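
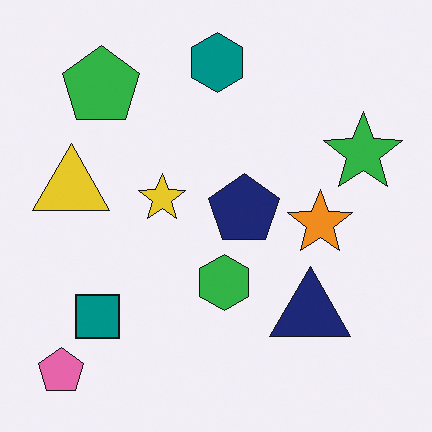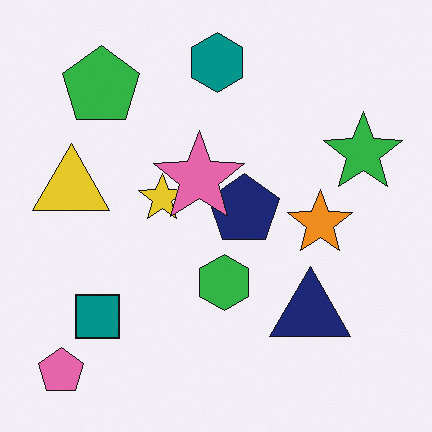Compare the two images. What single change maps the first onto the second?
It was overlaid with an additional pink star.

A pink star appears in the second image that is absent from the first.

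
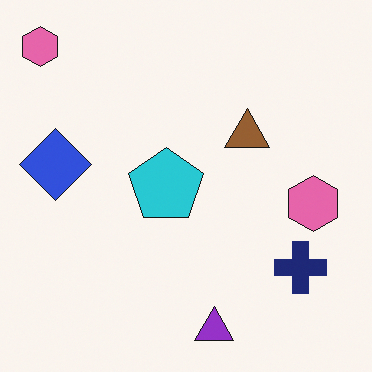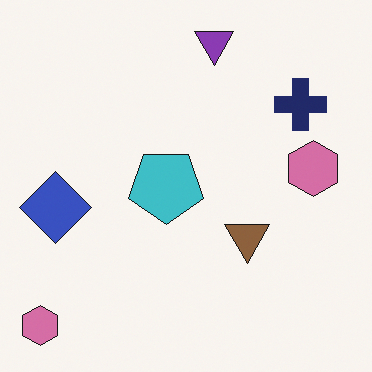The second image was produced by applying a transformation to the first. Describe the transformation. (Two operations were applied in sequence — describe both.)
The second image is the first flipped vertically (top ↔ bottom), then slightly desaturated.

The purple triangle is in the bottom of the first image and the top of the second — shapes on opposite sides of the horizontal midline have swapped in a mirror flip. All colors are more muted and greyish — a global saturation change.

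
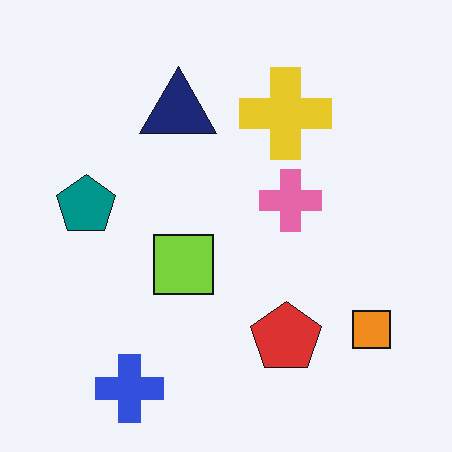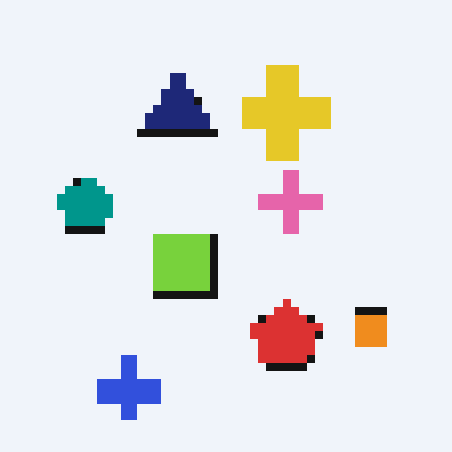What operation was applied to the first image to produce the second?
The second image is the first pixelated into visible square blocks.

Shapes are reduced to large square blocks; fine edges and outlines are lost — a downscale-then-upscale (mosaic) effect.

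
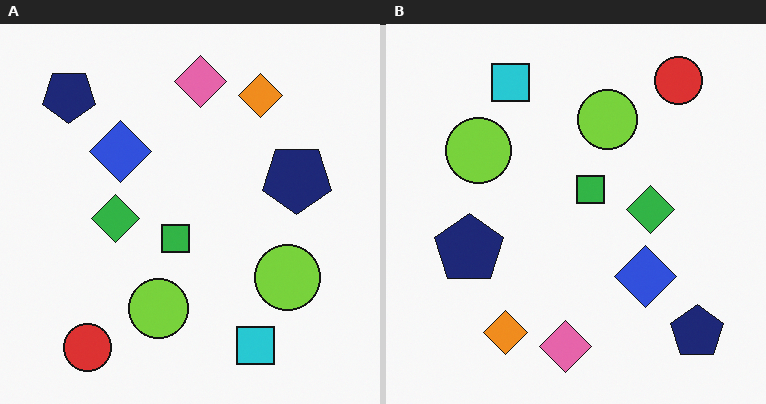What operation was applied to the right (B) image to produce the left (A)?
This is the original image rotated 180°.

The red circle sits in the top-right of the right (B) image and the bottom-left of the left (A) — consistent with a whole-image 180° rotation.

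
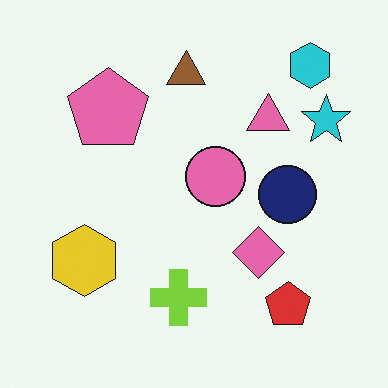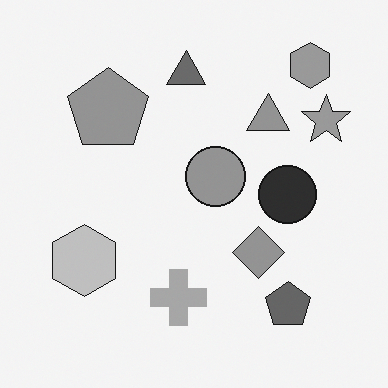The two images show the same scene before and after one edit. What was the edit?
This is the original image converted to grayscale.

All color is removed — every shape is now a shade of grey.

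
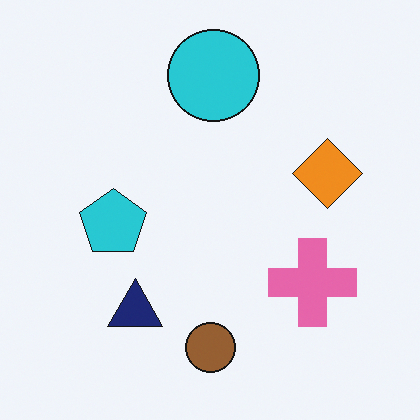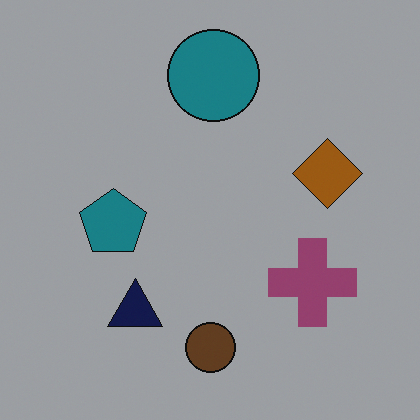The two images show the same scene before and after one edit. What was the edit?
The second image is the first substantially darkened.

Every pixel — background and shapes alike — is uniformly darkened.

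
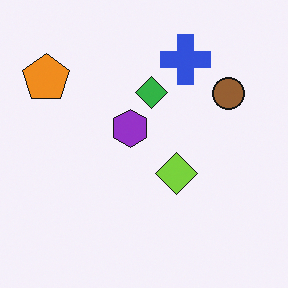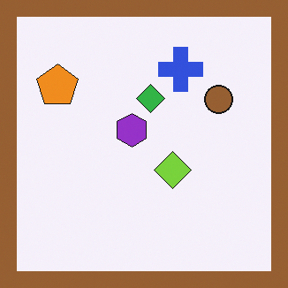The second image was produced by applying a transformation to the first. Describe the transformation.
The transformation is: framed with a brown border.

A solid brown frame runs around the edge of the second image, with the content slightly shrunk inside it.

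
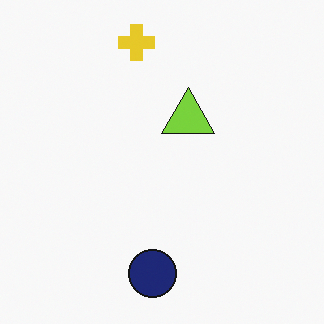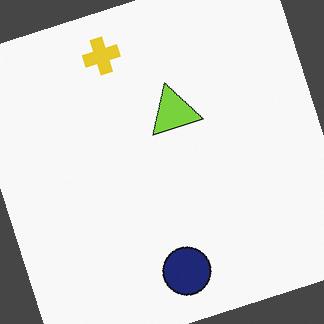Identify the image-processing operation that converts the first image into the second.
It was rotated counter-clockwise by a clearly visible amount.

Every shape is tilted by the same angle and the image corners show triangular fill wedges — a whole-image rotation by a non-right angle.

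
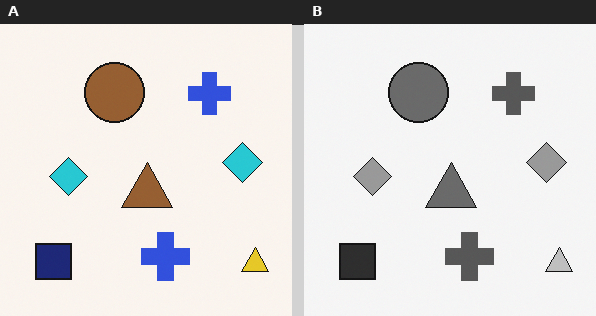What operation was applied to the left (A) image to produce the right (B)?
It was converted to grayscale.

All color is removed — every shape is now a shade of grey.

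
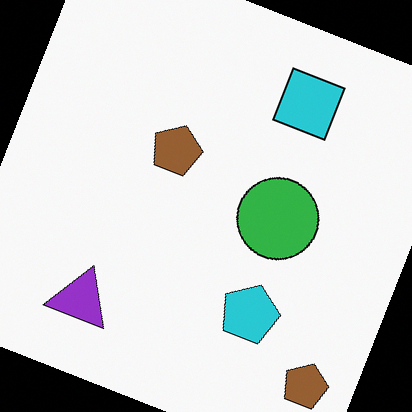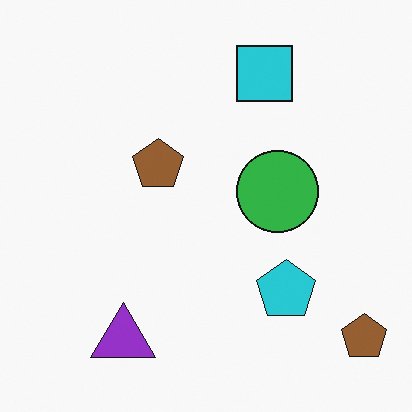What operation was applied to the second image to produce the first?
The transformation is: rotated clockwise by a clearly visible amount.

Every shape is tilted by the same angle and the image corners show triangular fill wedges — a whole-image rotation by a non-right angle.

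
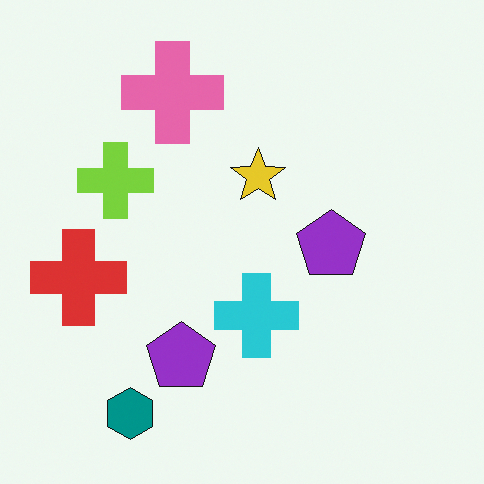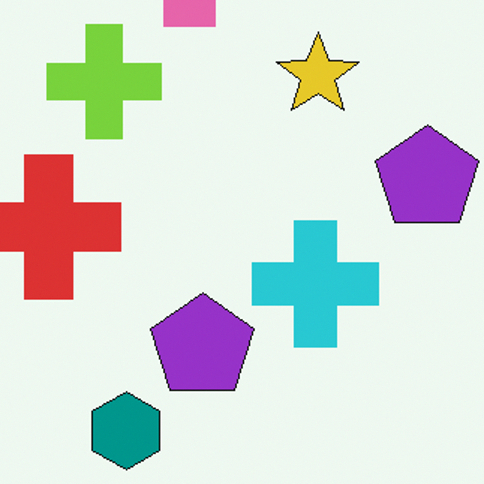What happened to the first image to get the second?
The image was cropped to a modestly smaller region and rescaled.

The visible shapes are larger and the field of view is narrower; shapes near the original edges may be partly or wholly outside the frame — a crop-and-rescale.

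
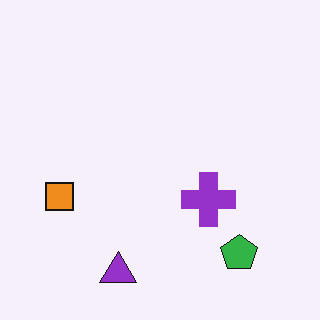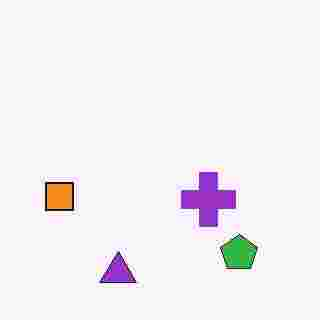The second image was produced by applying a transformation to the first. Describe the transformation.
The image was degraded with heavy JPEG compression.

Blocky 8×8 compression artifacts appear around shape edges and the flat background shows ringing — characteristic JPEG degradation.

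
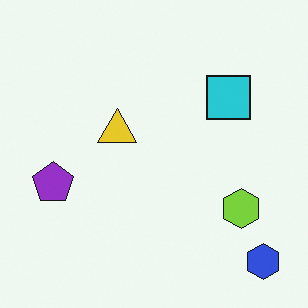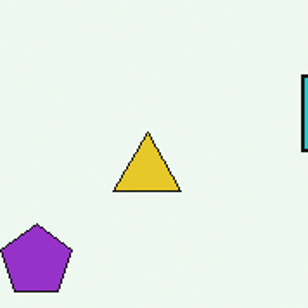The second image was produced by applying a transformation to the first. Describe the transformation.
The second image is the first cropped tightly and scaled back up.

The visible shapes are larger and the field of view is narrower; shapes near the original edges may be partly or wholly outside the frame — a crop-and-rescale.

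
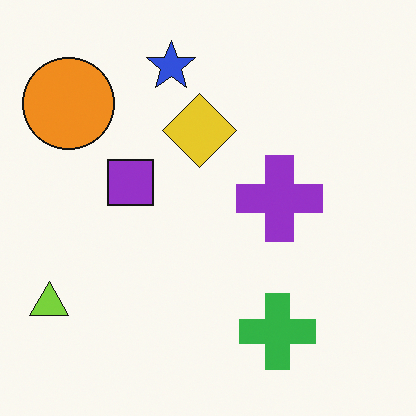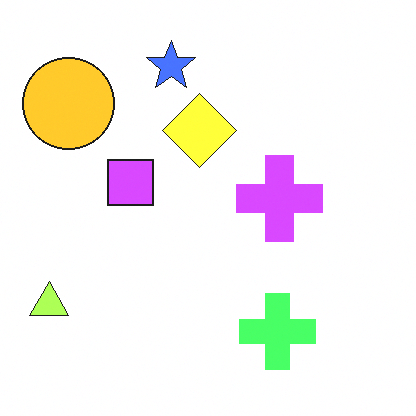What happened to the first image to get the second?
The second image is the first brightened a lot.

Every pixel — background and shapes alike — is uniformly brightened.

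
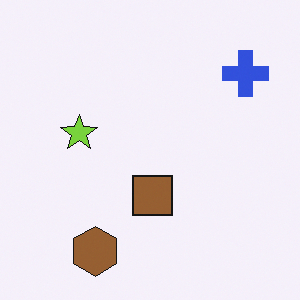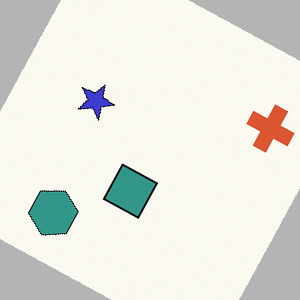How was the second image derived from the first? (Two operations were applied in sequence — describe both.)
The transformation is: rotated clockwise by a clearly visible amount, then hue-shifted noticeably.

Every shape is tilted by the same angle and the image corners show triangular fill wedges — a whole-image rotation by a non-right angle. Every shape's color has rotated by the same amount around the hue wheel — a uniform hue shift.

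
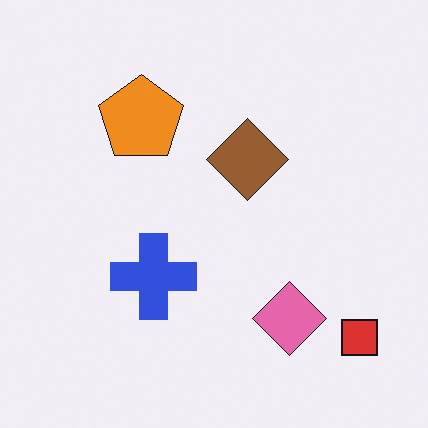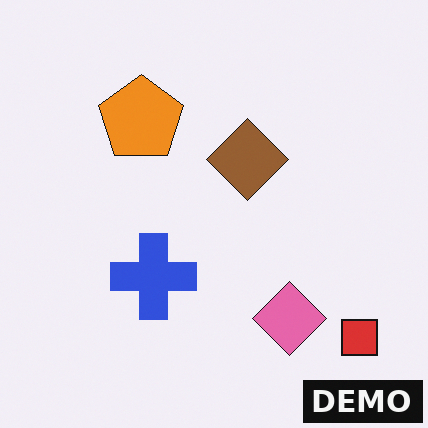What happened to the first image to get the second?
The transformation is: watermarked with the text "DEMO" in the lower-right corner.

A dark label reading "DEMO" appears in the lower-right corner.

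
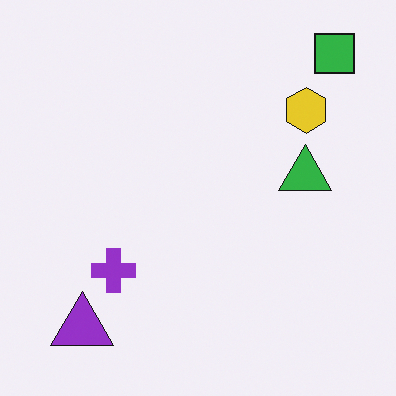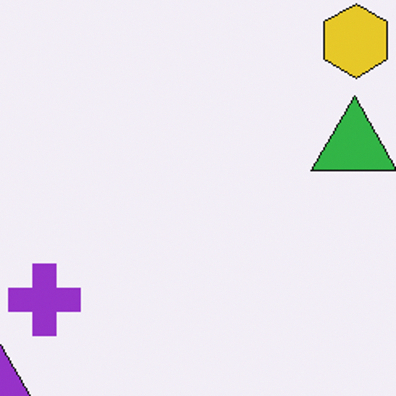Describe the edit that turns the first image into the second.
The second image is the first cropped tightly and scaled back up.

The visible shapes are larger and the field of view is narrower; shapes near the original edges may be partly or wholly outside the frame — a crop-and-rescale.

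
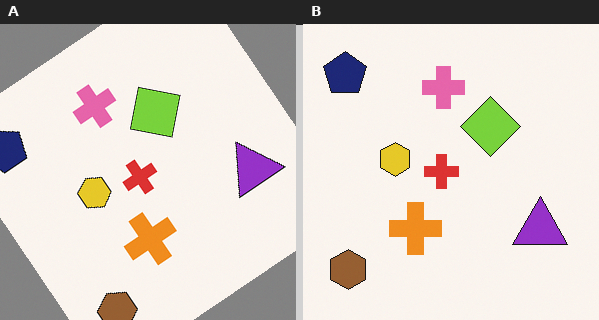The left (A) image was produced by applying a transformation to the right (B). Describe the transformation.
The image was rotated counter-clockwise by a large amount — several tens of degrees.

Every shape is tilted by the same angle and the image corners show triangular fill wedges — a whole-image rotation by a non-right angle.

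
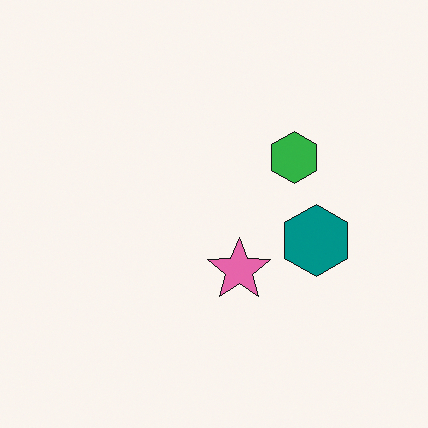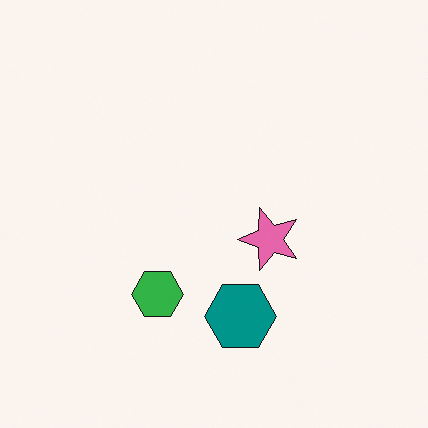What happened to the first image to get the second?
The image was transposed (reflected across the top-left ↔ bottom-right diagonal).

Shapes have swapped their row and column positions — what was in the top-right is now in the bottom-left — a diagonal reflection.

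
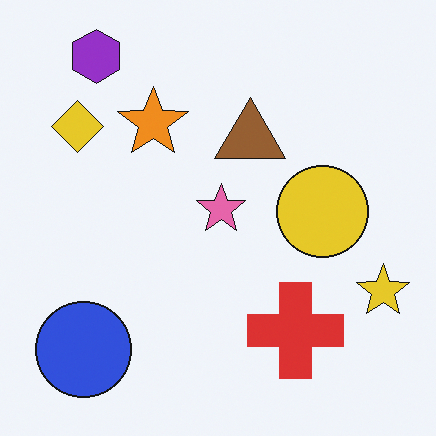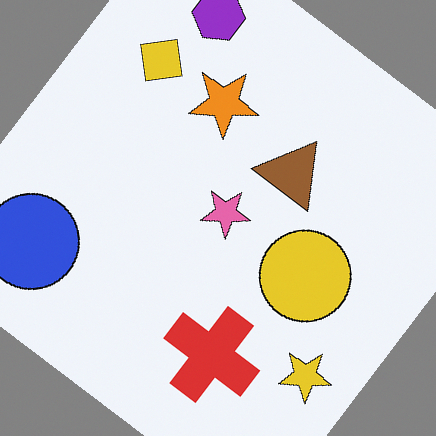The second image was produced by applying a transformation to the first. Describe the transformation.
The transformation is: rotated clockwise by a large amount — several tens of degrees.

Every shape is tilted by the same angle and the image corners show triangular fill wedges — a whole-image rotation by a non-right angle.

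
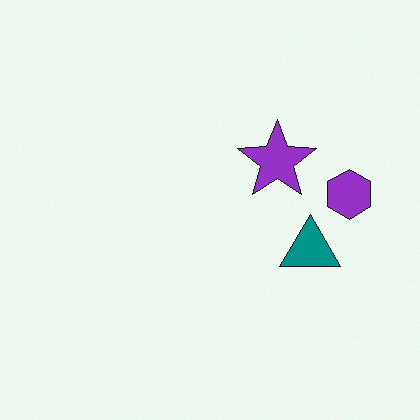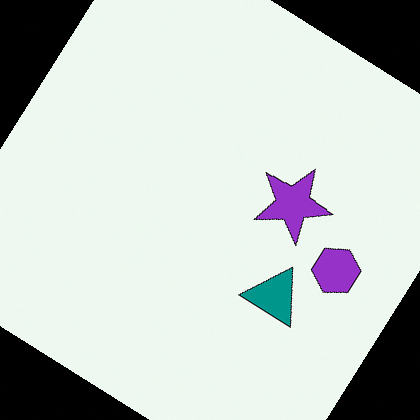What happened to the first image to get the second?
Rotated clockwise by a large amount — several tens of degrees.

Every shape is tilted by the same angle and the image corners show triangular fill wedges — a whole-image rotation by a non-right angle.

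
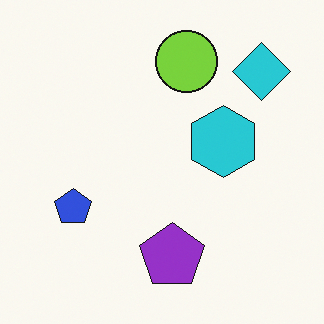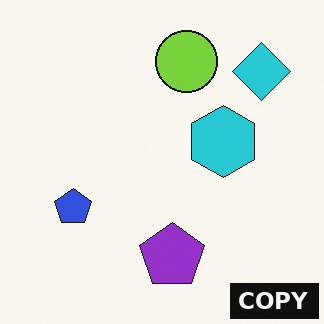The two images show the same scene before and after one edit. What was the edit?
Watermarked with the text "COPY" in the lower-right corner.

A dark label reading "COPY" appears in the lower-right corner.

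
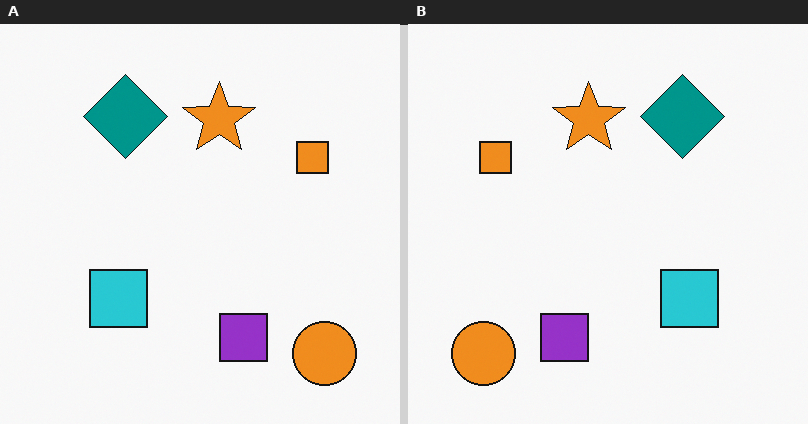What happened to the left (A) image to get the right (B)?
Flipped horizontally (left ↔ right).

The orange circle is in the bottom-right of the left (A) image and the bottom-left of the right (B) — shapes on opposite sides of the vertical midline have swapped in a mirror flip.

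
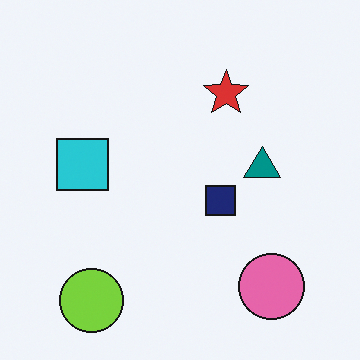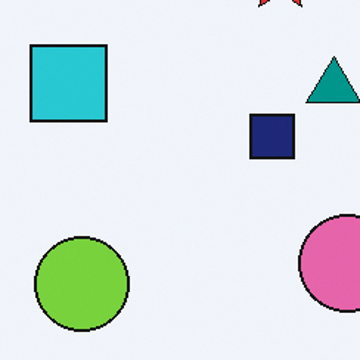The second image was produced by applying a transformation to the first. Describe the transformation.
It was cropped to a modestly smaller region and rescaled.

The visible shapes are larger and the field of view is narrower; shapes near the original edges may be partly or wholly outside the frame — a crop-and-rescale.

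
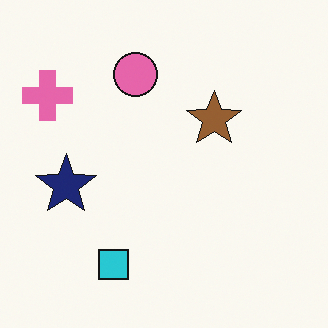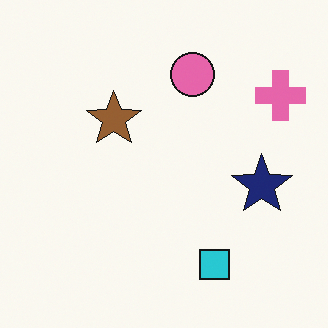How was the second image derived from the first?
The second image is the first flipped horizontally (left ↔ right).

The pink cross is in the top-left of the first image and the top-right of the second — shapes on opposite sides of the vertical midline have swapped in a mirror flip.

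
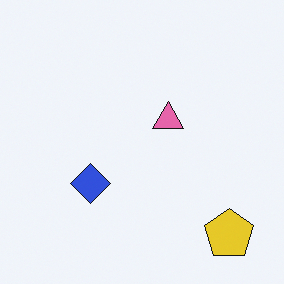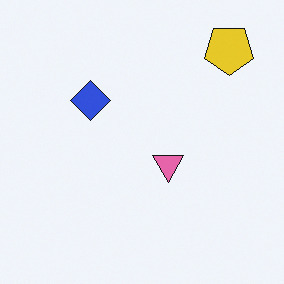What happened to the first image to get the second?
The transformation is: flipped vertically (top ↔ bottom).

The yellow pentagon is in the bottom-right of the first image and the top-right of the second — shapes on opposite sides of the horizontal midline have swapped in a mirror flip.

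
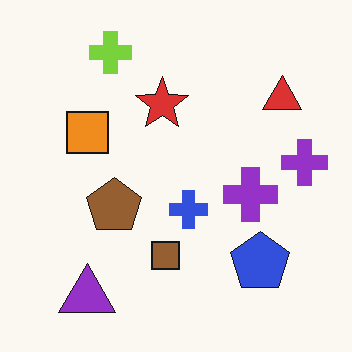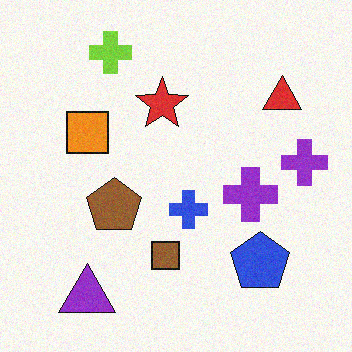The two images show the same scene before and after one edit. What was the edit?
The second image is the first degraded with light additive noise.

Random speckle covers the whole image, including the flat background.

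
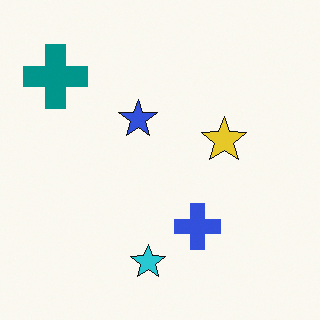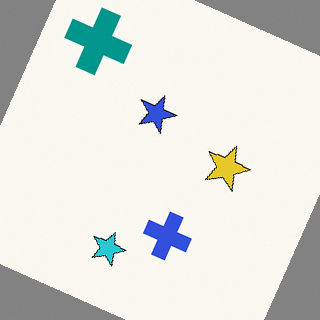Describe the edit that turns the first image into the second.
This is the original image rotated clockwise by a moderate amount.

Every shape is tilted by the same angle and the image corners show triangular fill wedges — a whole-image rotation by a non-right angle.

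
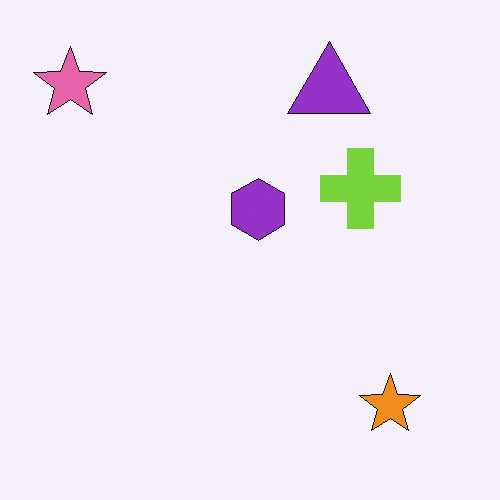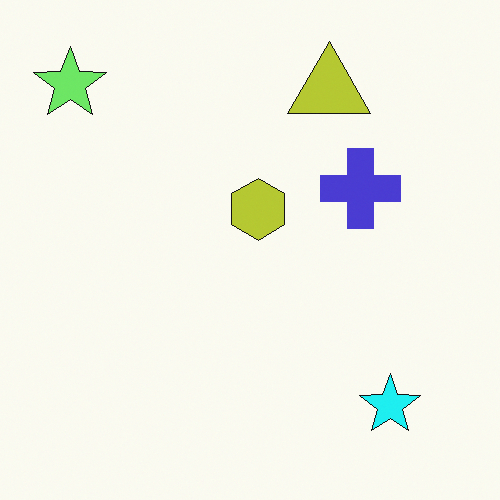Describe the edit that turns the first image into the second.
Hue-shifted through roughly a third of the color wheel.

Every shape's color has rotated by the same amount around the hue wheel — a uniform hue shift.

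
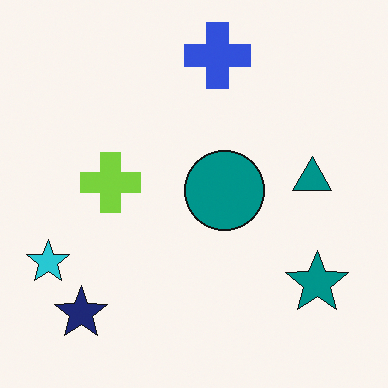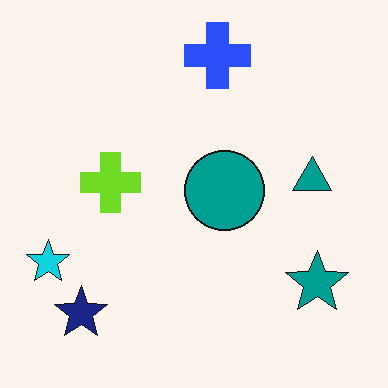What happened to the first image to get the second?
It was slightly oversaturated.

All colors are more vivid — a global saturation change.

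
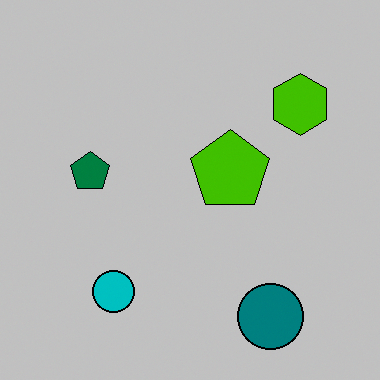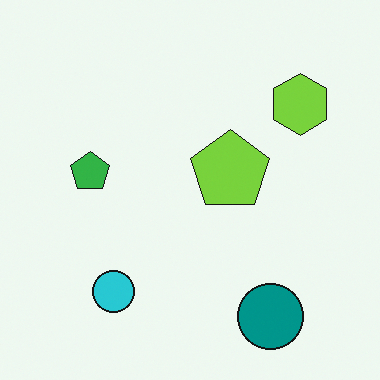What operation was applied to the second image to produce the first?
This is the original image heavily posterized to just a handful of flat colors.

Each flat color has snapped to a coarser quantized level — most visibly, the near-white background has dropped to a flat grey.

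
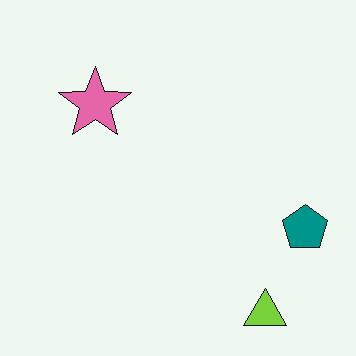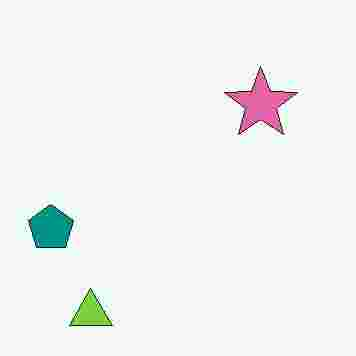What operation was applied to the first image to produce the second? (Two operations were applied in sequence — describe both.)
The transformation is: flipped horizontally (left ↔ right), then degraded with heavy JPEG compression.

The teal pentagon is in the right of the first image and the left of the second — shapes on opposite sides of the vertical midline have swapped in a mirror flip. Blocky 8×8 compression artifacts appear around shape edges and the flat background shows ringing — characteristic JPEG degradation.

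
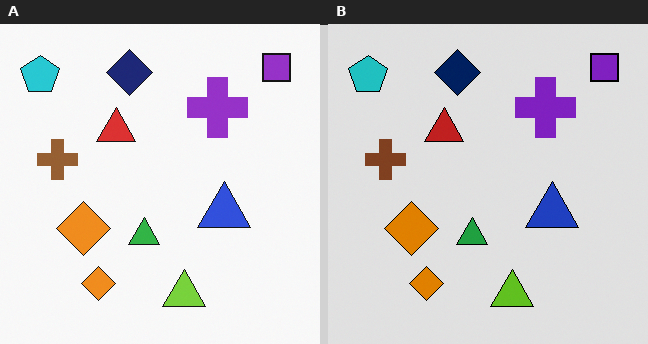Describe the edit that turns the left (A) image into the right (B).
The image was moderately posterized.

Each flat color has snapped to a coarser quantized level — most visibly, the near-white background has dropped to a flat grey.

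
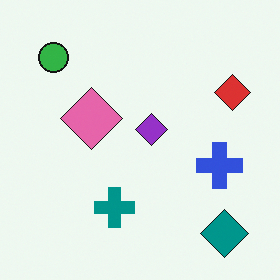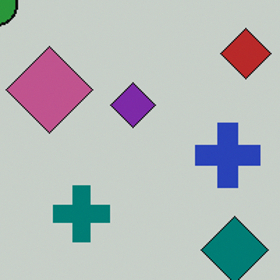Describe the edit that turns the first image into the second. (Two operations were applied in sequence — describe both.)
It was cropped to a modestly smaller region and rescaled, then slightly darkened.

The visible shapes are larger and the field of view is narrower; shapes near the original edges may be partly or wholly outside the frame — a crop-and-rescale. Every pixel — background and shapes alike — is uniformly darkened.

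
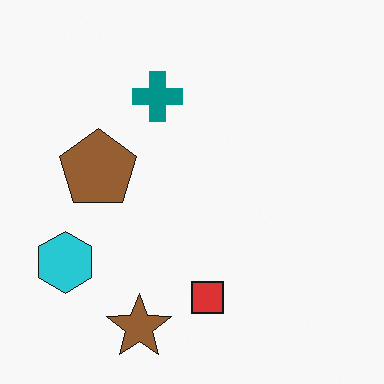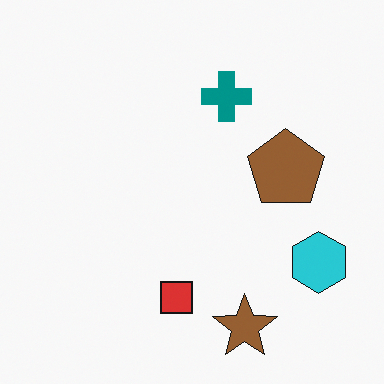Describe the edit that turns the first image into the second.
The transformation is: flipped horizontally (left ↔ right).

The cyan hexagon is in the bottom-left of the first image and the bottom-right of the second — shapes on opposite sides of the vertical midline have swapped in a mirror flip.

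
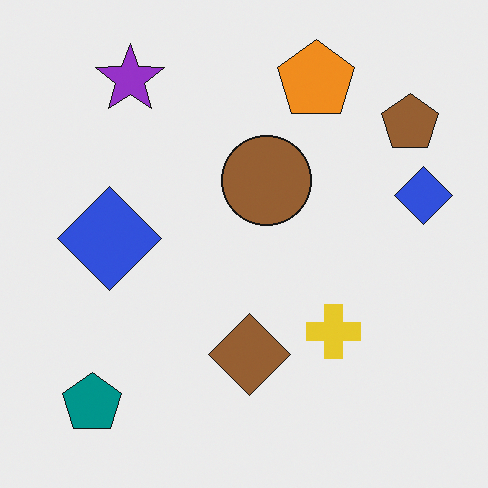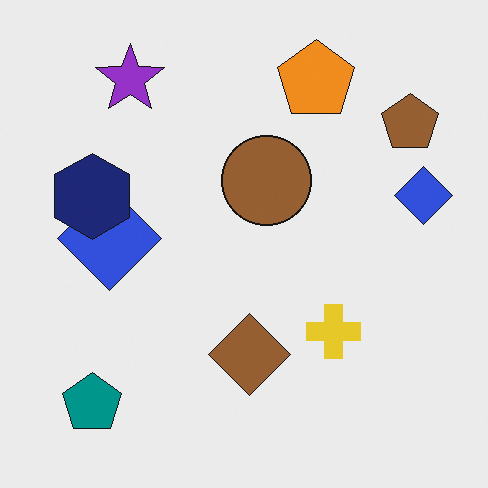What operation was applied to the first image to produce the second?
This is the original image overlaid with an additional navy hexagon.

A navy hexagon appears in the second image that is absent from the first.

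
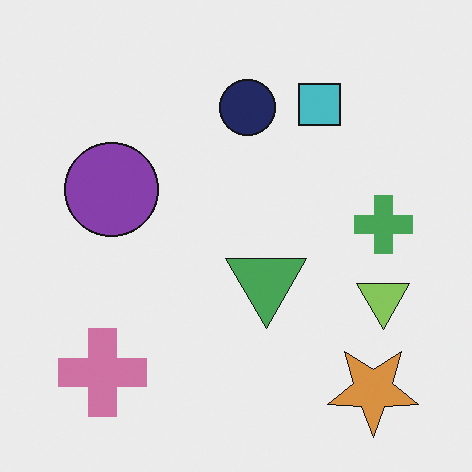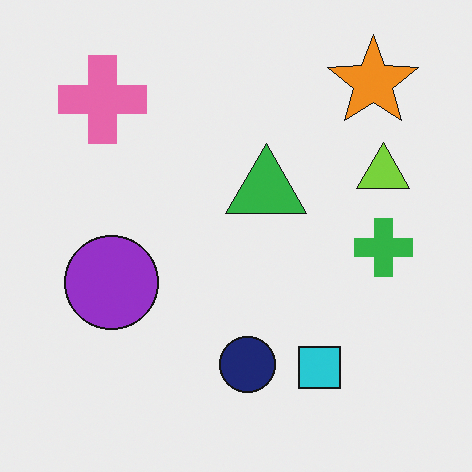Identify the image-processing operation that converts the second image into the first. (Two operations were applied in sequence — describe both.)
This is the original image flipped vertically (top ↔ bottom), then slightly desaturated.

The orange star is in the top-right of the second image and the bottom-right of the first — shapes on opposite sides of the horizontal midline have swapped in a mirror flip. All colors are more muted and greyish — a global saturation change.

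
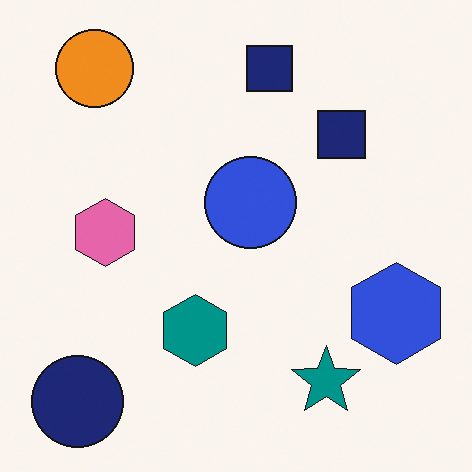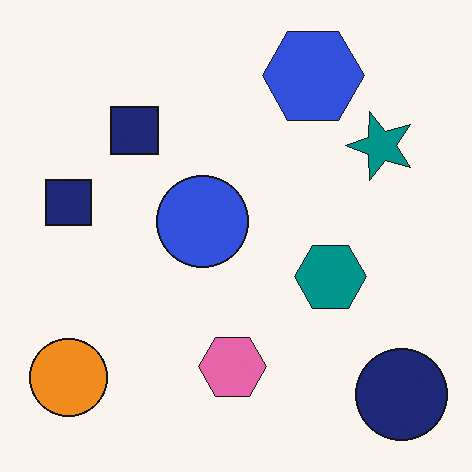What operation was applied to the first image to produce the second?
The transformation is: rotated 90° counter-clockwise.

The navy circle sits in the bottom-left of the first image and the bottom-right of the second — consistent with a whole-image 90° counter-clockwise rotation.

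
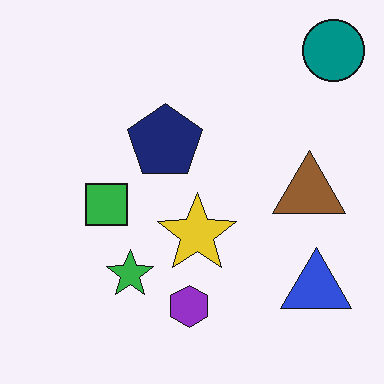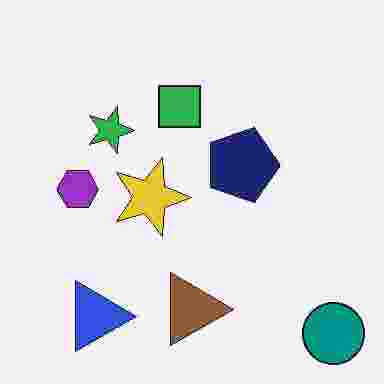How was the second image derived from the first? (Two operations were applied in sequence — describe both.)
The image was heavily JPEG-compressed with obvious blocking artifacts, then rotated 90° clockwise.

Blocky 8×8 compression artifacts appear around shape edges and the flat background shows ringing — characteristic JPEG degradation. The teal circle sits in the top-right of the first image and the bottom-right of the second — consistent with a whole-image 90° clockwise rotation.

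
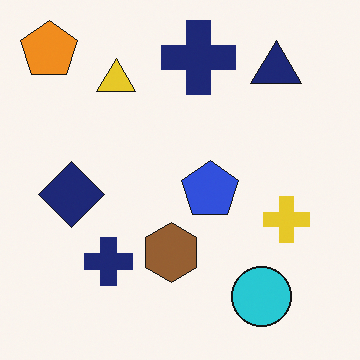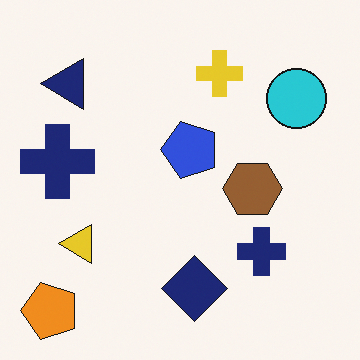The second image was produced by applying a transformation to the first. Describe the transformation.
The image was rotated 90° counter-clockwise.

The orange pentagon sits in the top-left of the first image and the bottom-left of the second — consistent with a whole-image 90° counter-clockwise rotation.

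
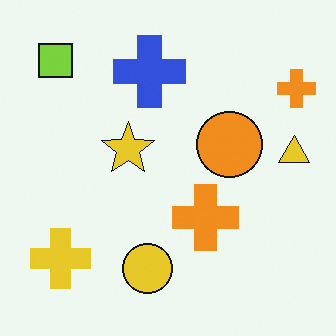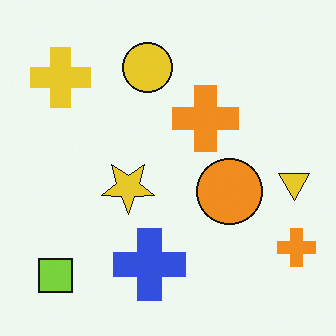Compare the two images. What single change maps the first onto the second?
This is the original image flipped vertically (top ↔ bottom).

The lime square is in the top-left of the first image and the bottom-left of the second — shapes on opposite sides of the horizontal midline have swapped in a mirror flip.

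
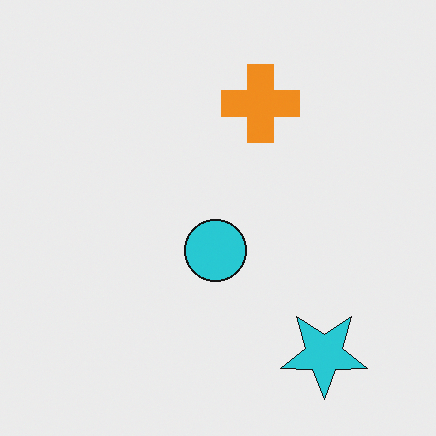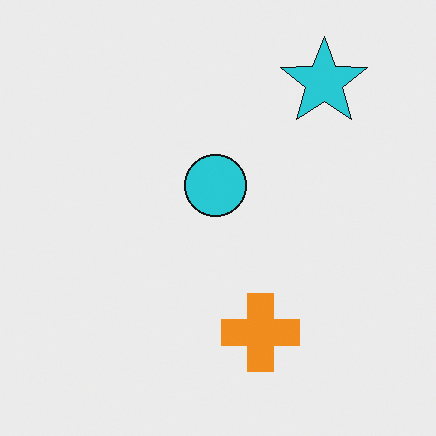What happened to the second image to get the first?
The first image is the second flipped vertically (top ↔ bottom).

The cyan star is in the top-right of the second image and the bottom-right of the first — shapes on opposite sides of the horizontal midline have swapped in a mirror flip.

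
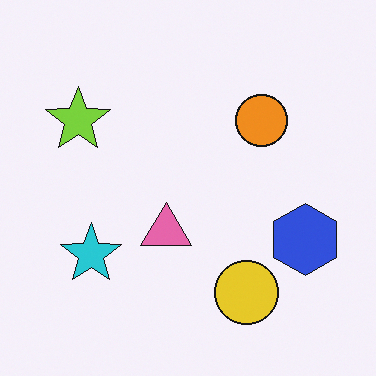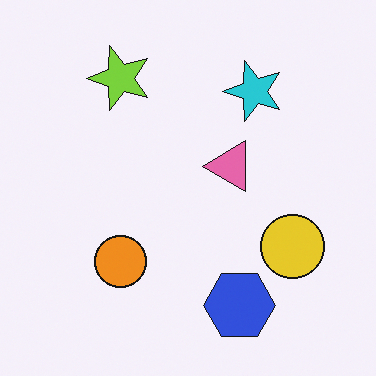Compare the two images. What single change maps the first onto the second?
Transposed (reflected across the top-left ↔ bottom-right diagonal).

Shapes have swapped their row and column positions — what was in the top-right is now in the bottom-left — a diagonal reflection.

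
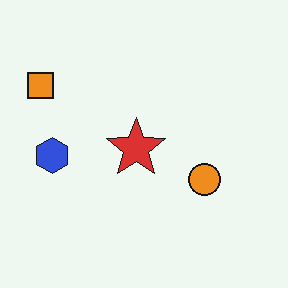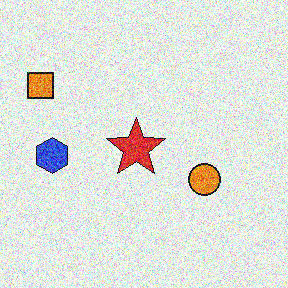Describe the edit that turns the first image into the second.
The second image is the first degraded with heavy additive noise.

Random speckle covers the whole image, including the flat background.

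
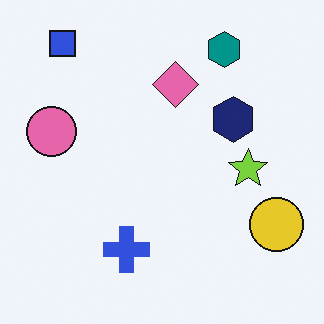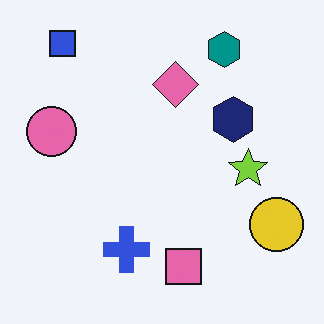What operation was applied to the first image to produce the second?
The image was overlaid with an additional pink square.

A pink square appears in the second image that is absent from the first.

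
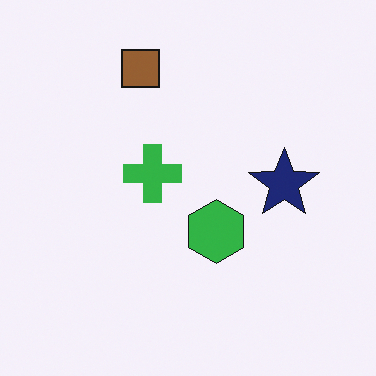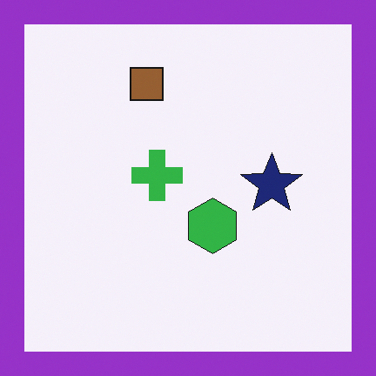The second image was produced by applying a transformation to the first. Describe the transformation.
The transformation is: framed with a purple border.

A solid purple frame runs around the edge of the second image, with the content slightly shrunk inside it.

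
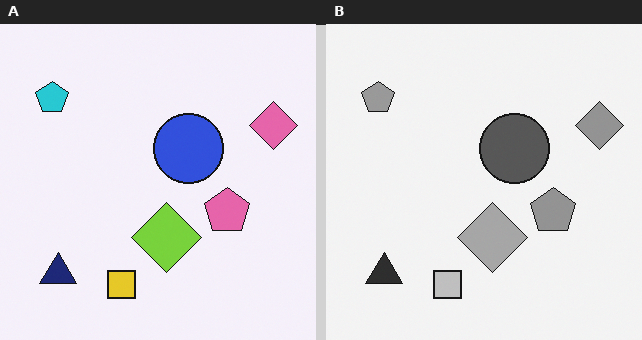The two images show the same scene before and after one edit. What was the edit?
It was converted to grayscale.

All color is removed — every shape is now a shade of grey.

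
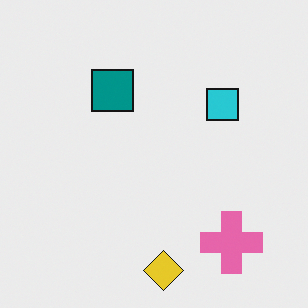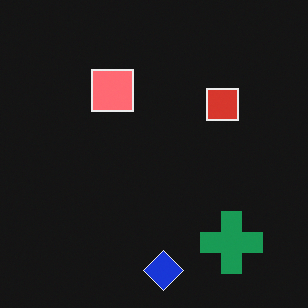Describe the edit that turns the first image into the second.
The transformation is: color-inverted (negative).

The light background has become dark and every shape's color is its complement — a photographic negative.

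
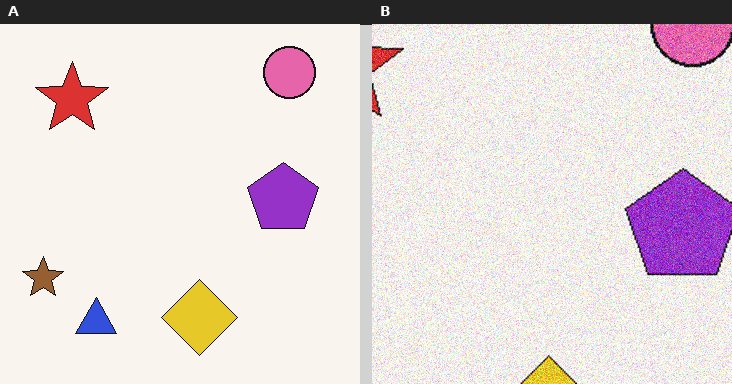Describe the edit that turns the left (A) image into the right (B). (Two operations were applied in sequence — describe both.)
The right (B) image is the left (A) cropped slightly and scaled back up, then degraded with a thick layer of grain.

The visible shapes are larger and the field of view is narrower; shapes near the original edges may be partly or wholly outside the frame — a crop-and-rescale. Random speckle covers the whole image, including the flat background.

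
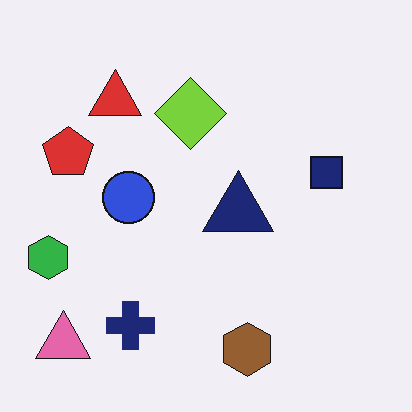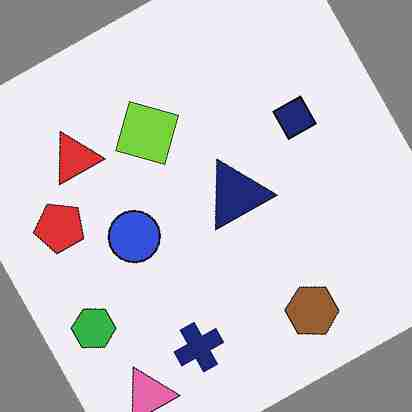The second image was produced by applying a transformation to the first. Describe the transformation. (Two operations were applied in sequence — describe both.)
The transformation is: rotated counter-clockwise by a moderate amount, then degraded with heavy JPEG compression.

Every shape is tilted by the same angle and the image corners show triangular fill wedges — a whole-image rotation by a non-right angle. Blocky 8×8 compression artifacts appear around shape edges and the flat background shows ringing — characteristic JPEG degradation.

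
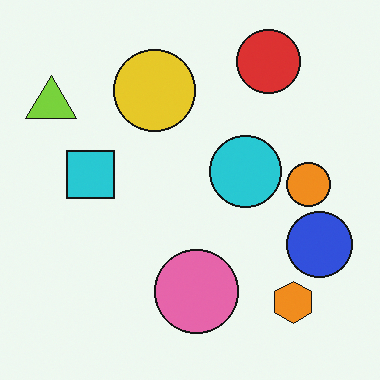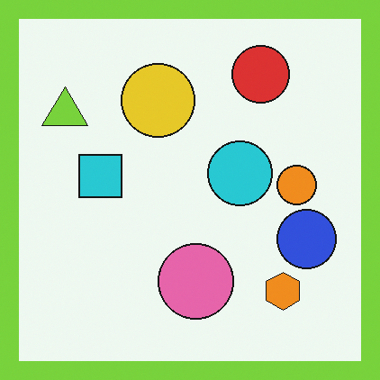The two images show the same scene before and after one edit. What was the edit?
The image was framed with a lime border.

A solid lime frame runs around the edge of the second image, with the content slightly shrunk inside it.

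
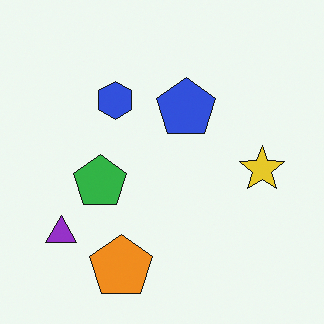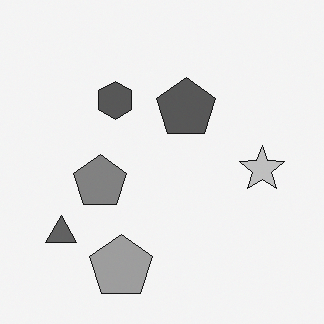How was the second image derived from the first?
It was converted to grayscale.

All color is removed — every shape is now a shade of grey.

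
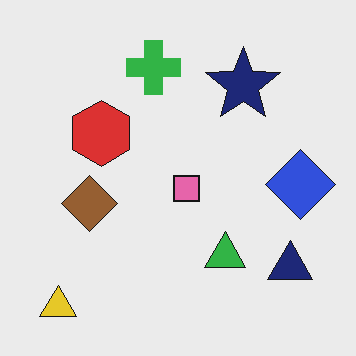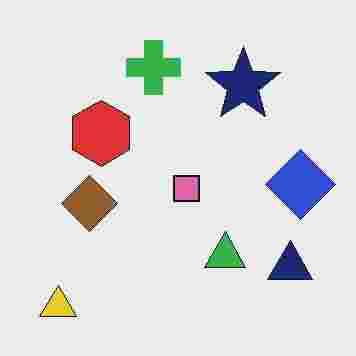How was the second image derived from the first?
It was heavily JPEG-compressed with obvious blocking artifacts.

Blocky 8×8 compression artifacts appear around shape edges and the flat background shows ringing — characteristic JPEG degradation.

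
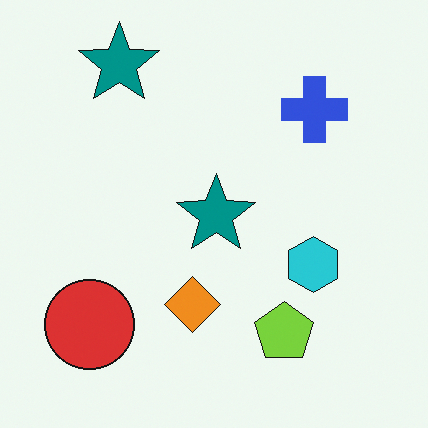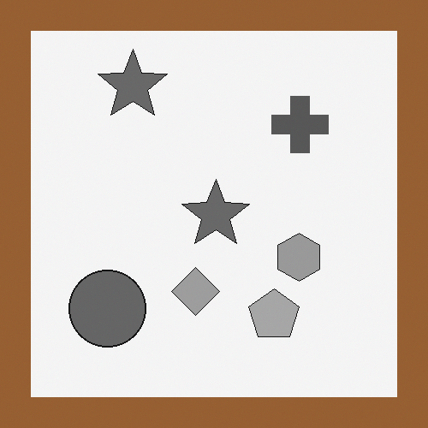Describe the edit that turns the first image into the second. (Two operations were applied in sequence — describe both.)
This is the original image converted to grayscale, then framed with a brown border.

All color is removed — every shape is now a shade of grey. A solid brown frame runs around the edge of the second image, with the content slightly shrunk inside it.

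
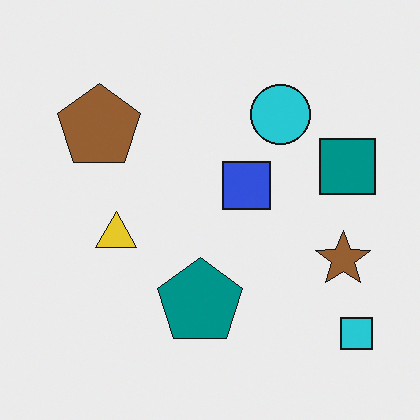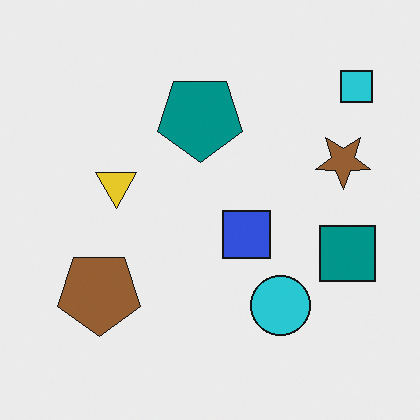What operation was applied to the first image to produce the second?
The second image is the first flipped vertically (top ↔ bottom).

The cyan square is in the bottom-right of the first image and the top-right of the second — shapes on opposite sides of the horizontal midline have swapped in a mirror flip.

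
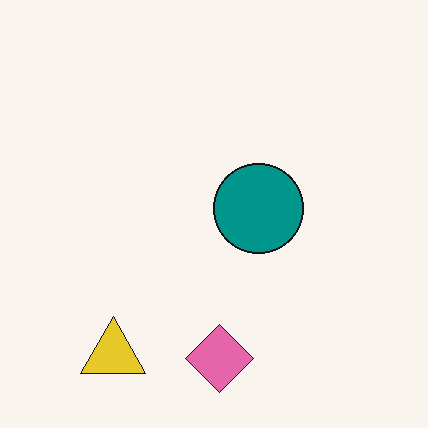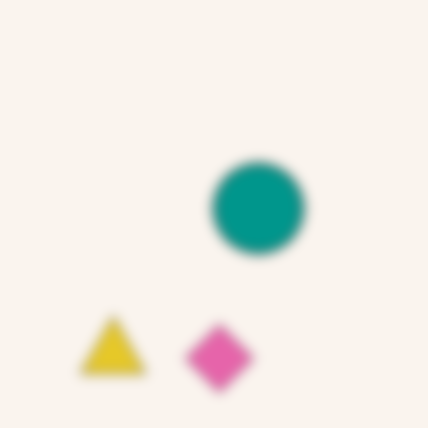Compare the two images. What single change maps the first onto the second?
The transformation is: strongly gaussian-blurred.

Shape edges and outlines are uniformly softened across the whole image.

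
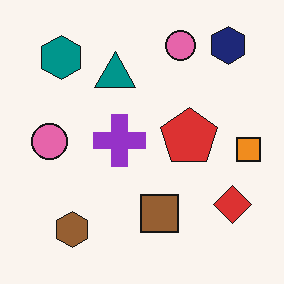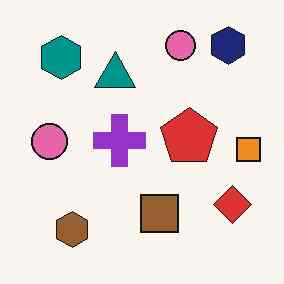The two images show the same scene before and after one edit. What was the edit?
It was given moderate JPEG compression.

Blocky 8×8 compression artifacts appear around shape edges and the flat background shows ringing — characteristic JPEG degradation.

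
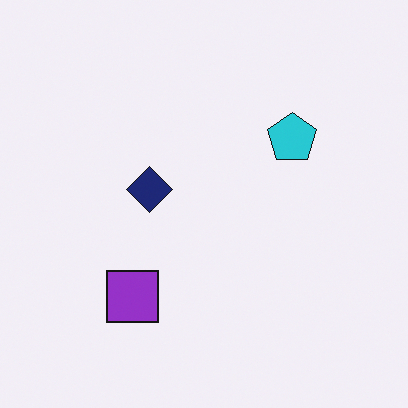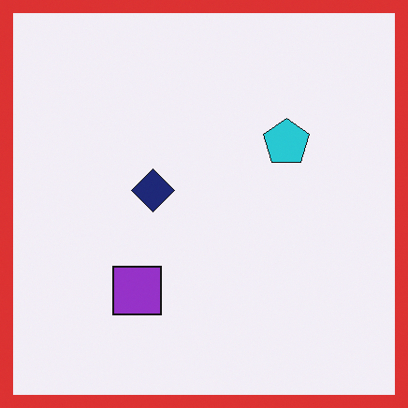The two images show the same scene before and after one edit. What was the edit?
This is the original image framed with a red border.

A solid red frame runs around the edge of the second image, with the content slightly shrunk inside it.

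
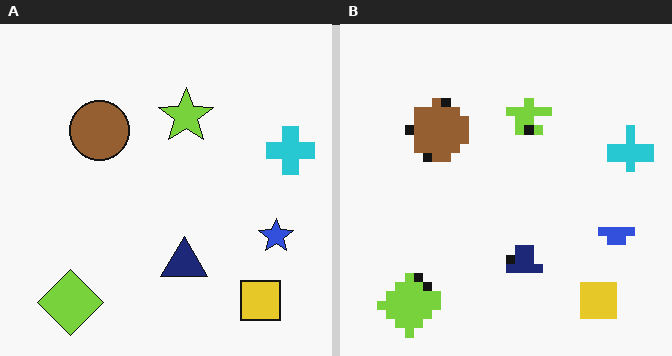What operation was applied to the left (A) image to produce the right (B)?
The image was coarsely pixelated.

Shapes are reduced to large square blocks; fine edges and outlines are lost — a downscale-then-upscale (mosaic) effect.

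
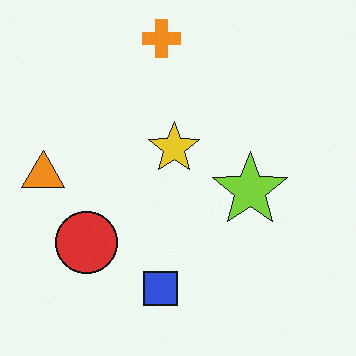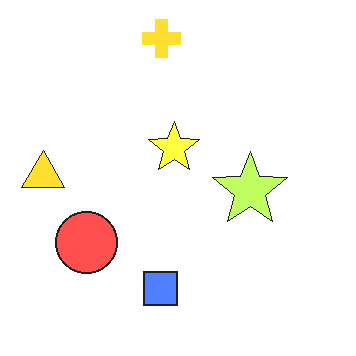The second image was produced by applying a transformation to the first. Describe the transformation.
This is the original image noticeably brightened.

Every pixel — background and shapes alike — is uniformly brightened.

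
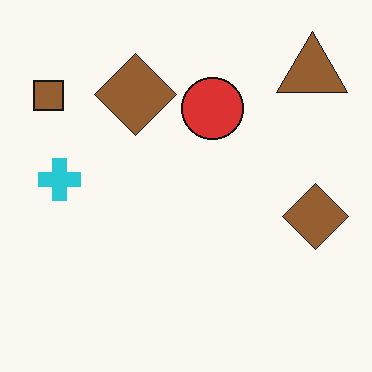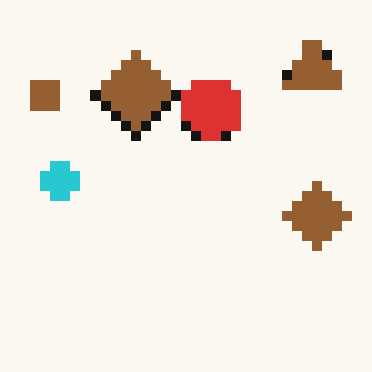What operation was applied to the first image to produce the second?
Coarsely pixelated.

Shapes are reduced to large square blocks; fine edges and outlines are lost — a downscale-then-upscale (mosaic) effect.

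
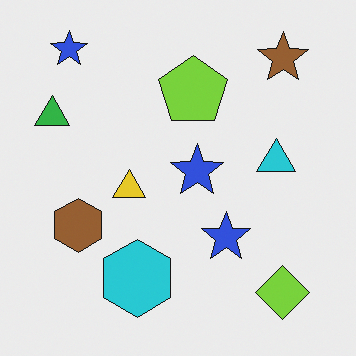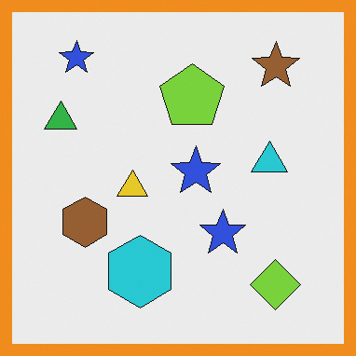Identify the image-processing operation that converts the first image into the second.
It was framed with a orange border.

A solid orange frame runs around the edge of the second image, with the content slightly shrunk inside it.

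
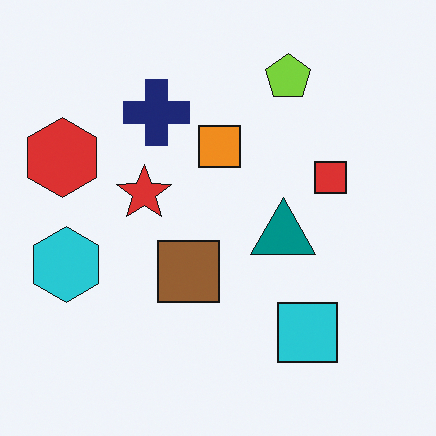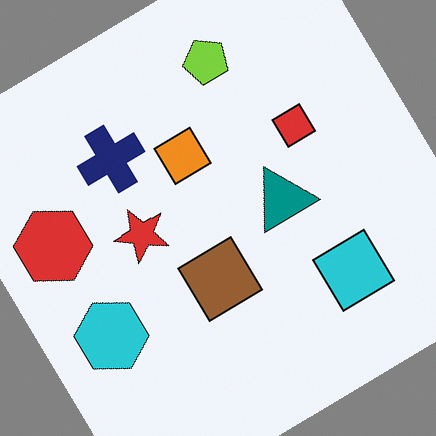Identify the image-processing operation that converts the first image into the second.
It was rotated counter-clockwise by a large amount — several tens of degrees.

Every shape is tilted by the same angle and the image corners show triangular fill wedges — a whole-image rotation by a non-right angle.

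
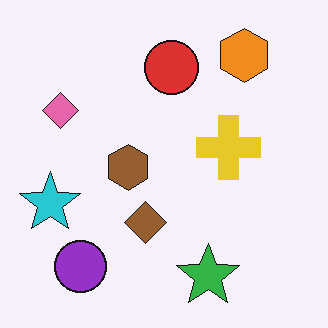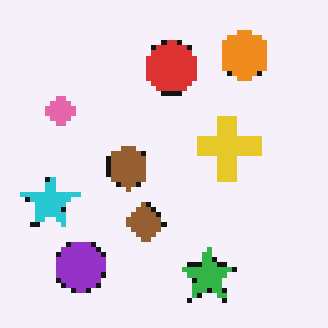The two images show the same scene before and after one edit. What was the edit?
The transformation is: lightly pixelated (a mild mosaic effect).

Shapes are reduced to large square blocks; fine edges and outlines are lost — a downscale-then-upscale (mosaic) effect.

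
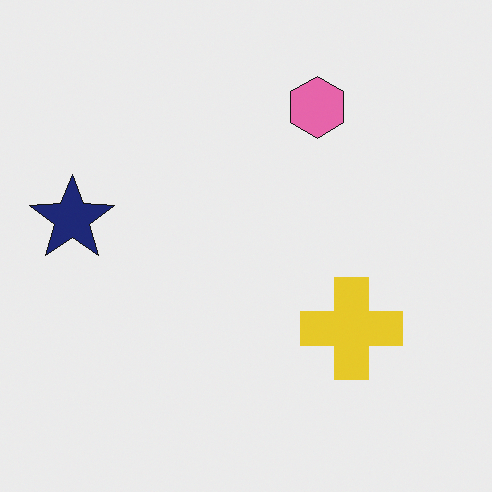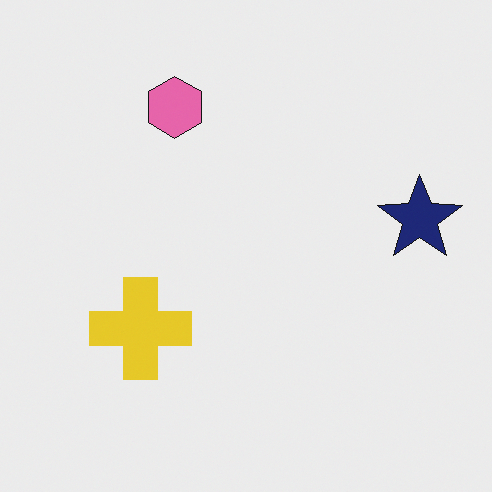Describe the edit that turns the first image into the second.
The second image is the first flipped horizontally (left ↔ right).

The navy star is in the left of the first image and the right of the second — shapes on opposite sides of the vertical midline have swapped in a mirror flip.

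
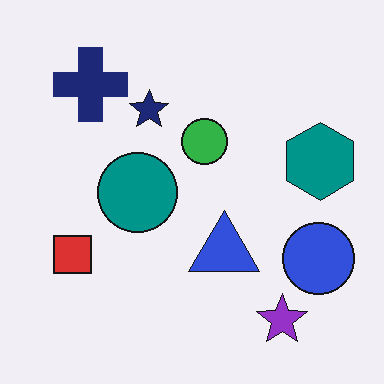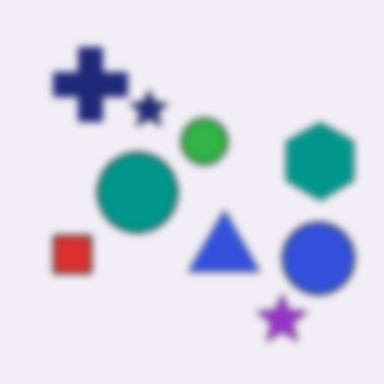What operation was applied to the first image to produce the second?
The transformation is: moderately blurred.

Shape edges and outlines are uniformly softened across the whole image.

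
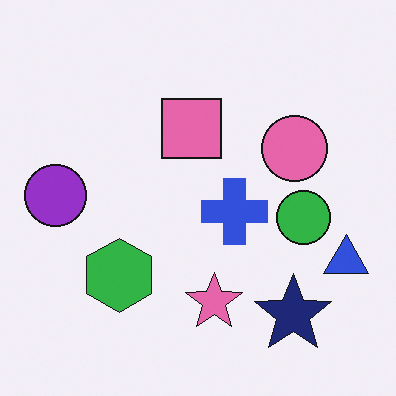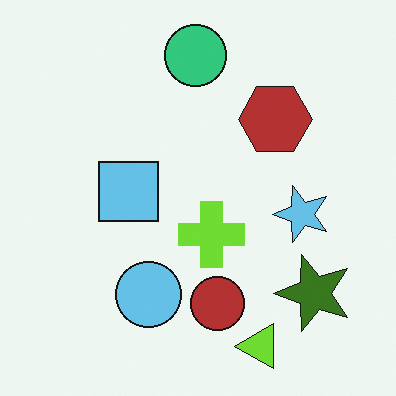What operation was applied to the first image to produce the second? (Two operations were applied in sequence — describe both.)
This is the original image hue-shifted by a large amount, then transposed (reflected across the top-left ↔ bottom-right diagonal).

Every shape's color has rotated by the same amount around the hue wheel — a uniform hue shift. Shapes have swapped their row and column positions — what was in the top-right is now in the bottom-left — a diagonal reflection.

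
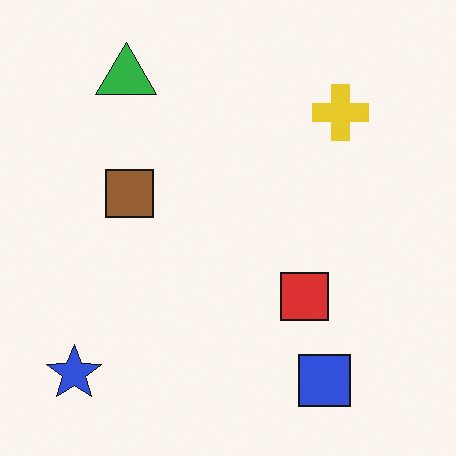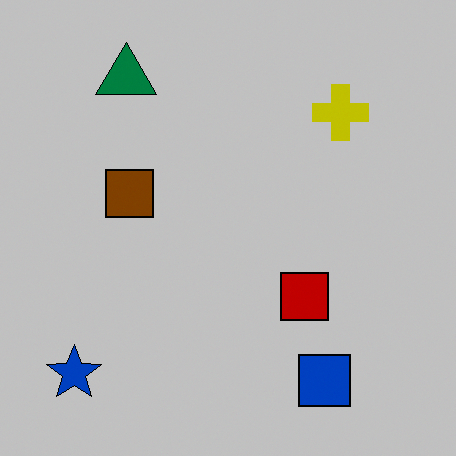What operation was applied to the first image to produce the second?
The second image is the first heavily posterized to just a handful of flat colors.

Each flat color has snapped to a coarser quantized level — most visibly, the near-white background has dropped to a flat grey.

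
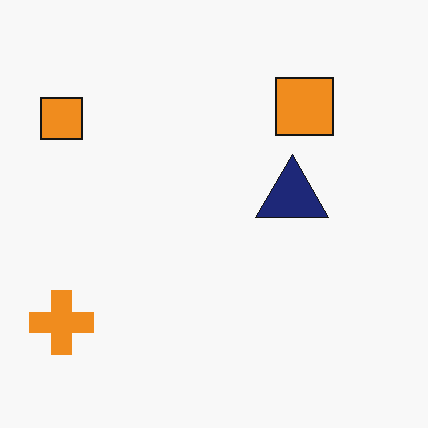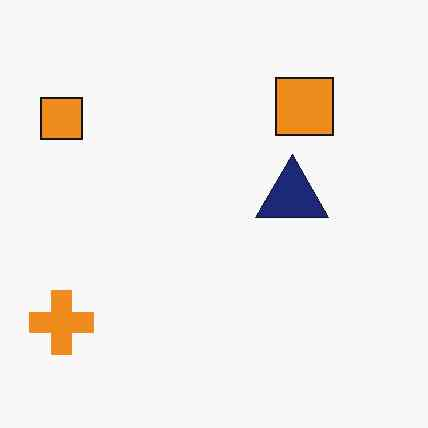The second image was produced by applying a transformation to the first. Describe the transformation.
It was JPEG-compressed with visible artifacts.

Blocky 8×8 compression artifacts appear around shape edges and the flat background shows ringing — characteristic JPEG degradation.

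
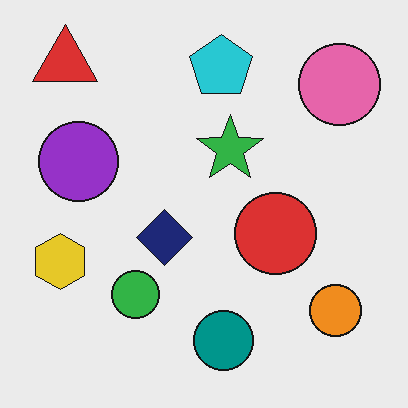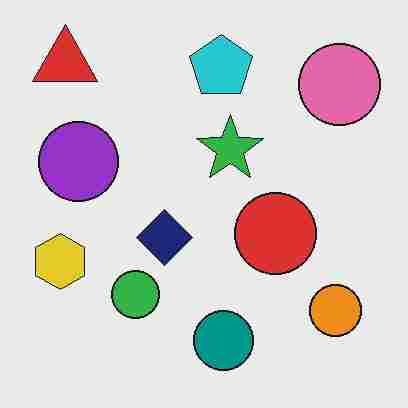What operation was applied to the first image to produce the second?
The second image is the first degraded with heavy JPEG compression.

Blocky 8×8 compression artifacts appear around shape edges and the flat background shows ringing — characteristic JPEG degradation.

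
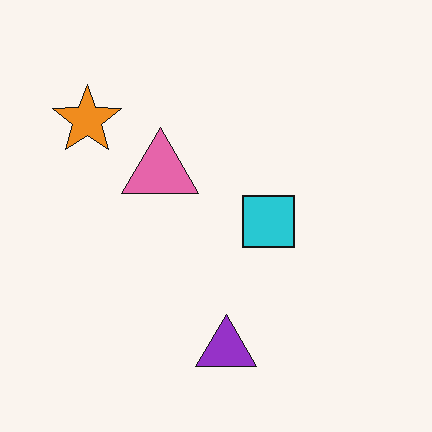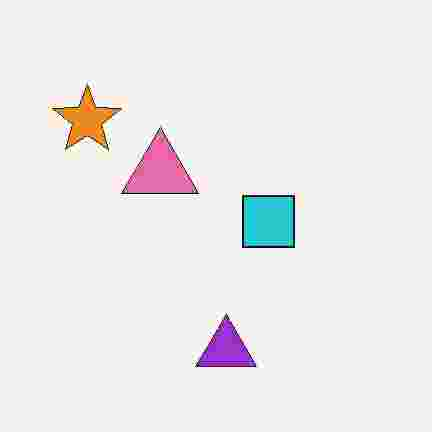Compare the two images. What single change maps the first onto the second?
It was heavily JPEG-compressed with obvious blocking artifacts.

Blocky 8×8 compression artifacts appear around shape edges and the flat background shows ringing — characteristic JPEG degradation.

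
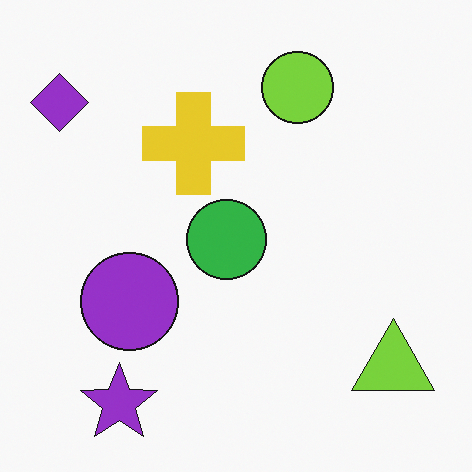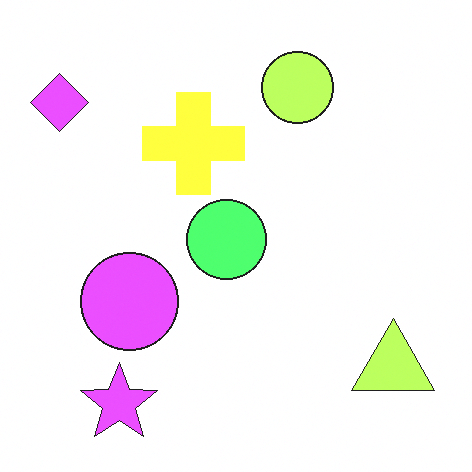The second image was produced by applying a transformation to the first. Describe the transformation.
The second image is the first brightened a lot.

Every pixel — background and shapes alike — is uniformly brightened.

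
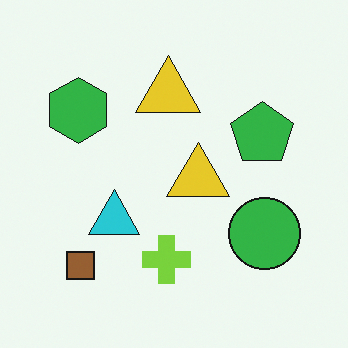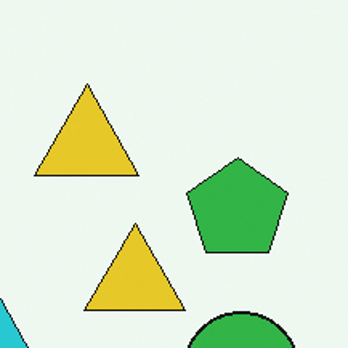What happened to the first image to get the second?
This is the original image cropped slightly and scaled back up.

The visible shapes are larger and the field of view is narrower; shapes near the original edges may be partly or wholly outside the frame — a crop-and-rescale.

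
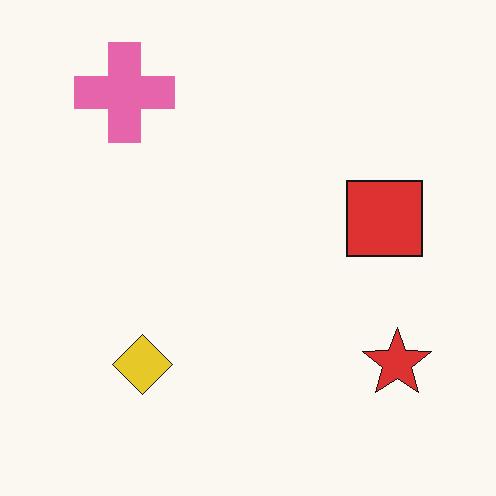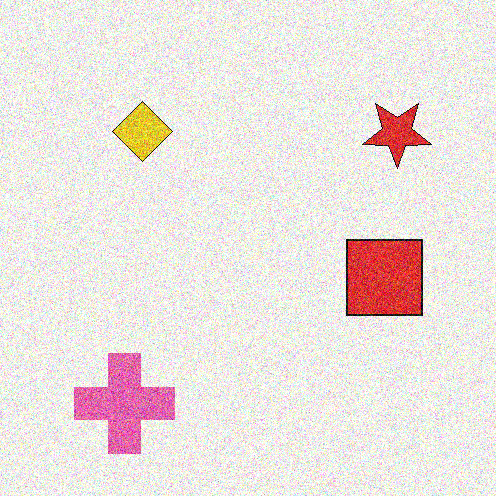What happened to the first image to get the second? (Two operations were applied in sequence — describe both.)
The image was flipped vertically (top ↔ bottom), then degraded with a thick layer of grain.

The pink cross is in the top-left of the first image and the bottom-left of the second — shapes on opposite sides of the horizontal midline have swapped in a mirror flip. Random speckle covers the whole image, including the flat background.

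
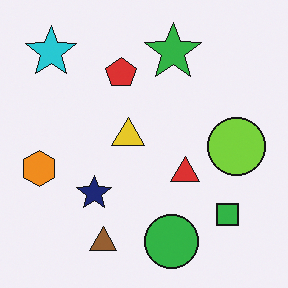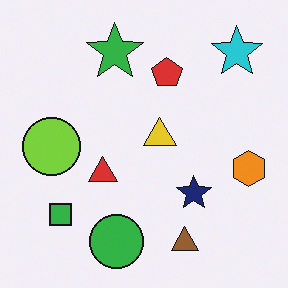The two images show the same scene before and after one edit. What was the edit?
The transformation is: flipped horizontally (left ↔ right).

The orange hexagon is in the left of the first image and the right of the second — shapes on opposite sides of the vertical midline have swapped in a mirror flip.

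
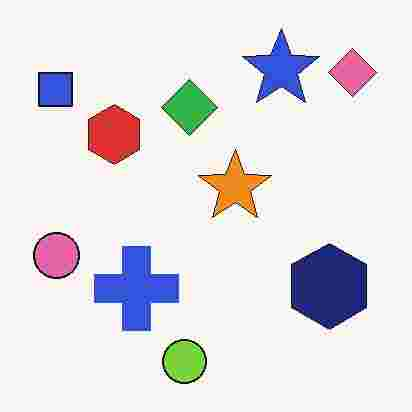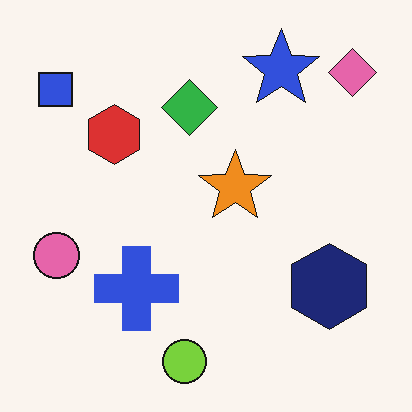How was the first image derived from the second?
The transformation is: heavily JPEG-compressed with obvious blocking artifacts.

Blocky 8×8 compression artifacts appear around shape edges and the flat background shows ringing — characteristic JPEG degradation.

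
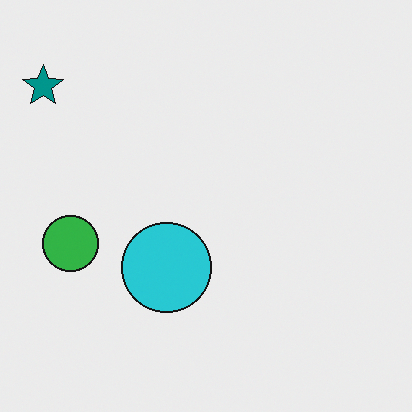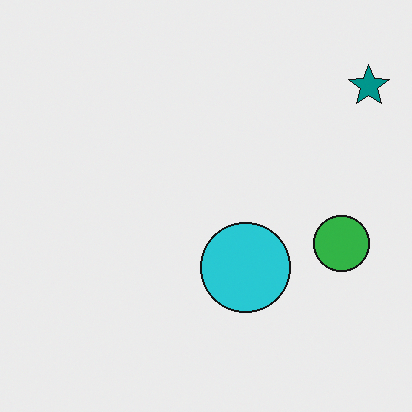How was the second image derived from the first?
This is the original image flipped horizontally (left ↔ right).

The teal star is in the top-left of the first image and the top-right of the second — shapes on opposite sides of the vertical midline have swapped in a mirror flip.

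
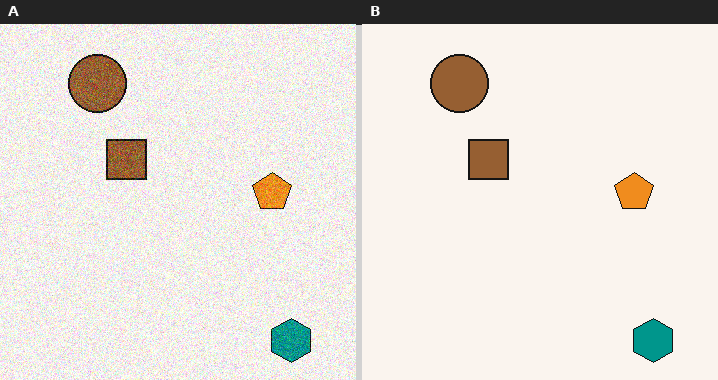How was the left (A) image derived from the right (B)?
This is the original image degraded with moderate additive noise.

Random speckle covers the whole image, including the flat background.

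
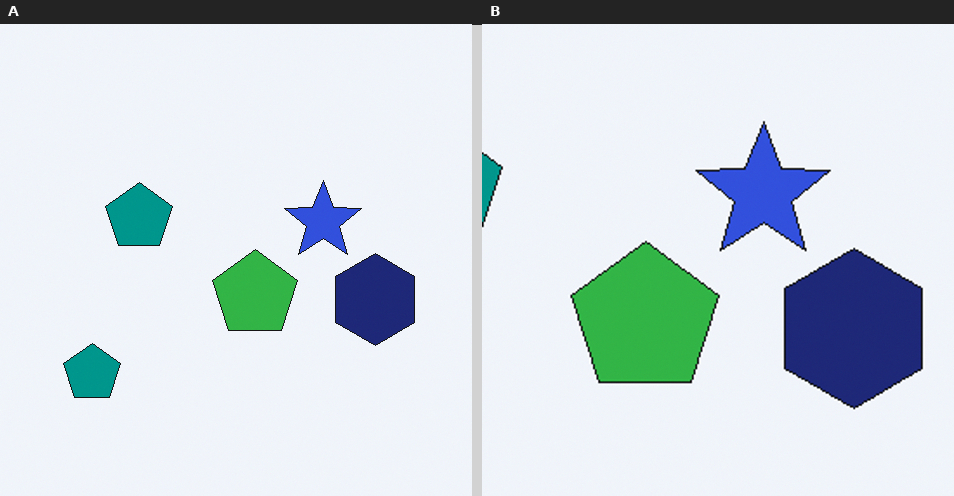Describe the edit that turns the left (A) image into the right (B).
The image was cropped to a noticeably smaller region and rescaled.

The visible shapes are larger and the field of view is narrower; shapes near the original edges may be partly or wholly outside the frame — a crop-and-rescale.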